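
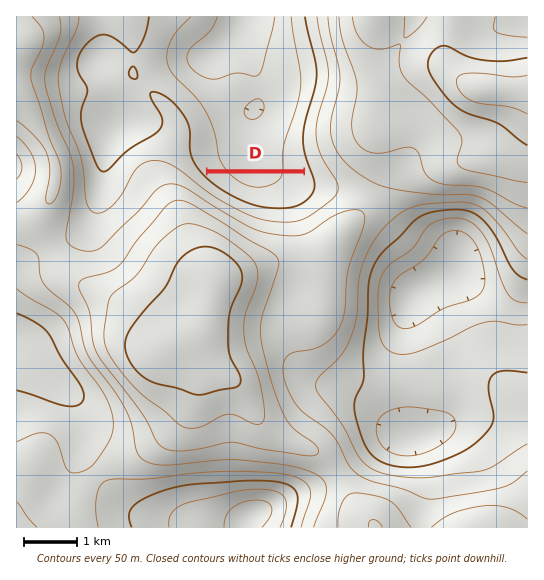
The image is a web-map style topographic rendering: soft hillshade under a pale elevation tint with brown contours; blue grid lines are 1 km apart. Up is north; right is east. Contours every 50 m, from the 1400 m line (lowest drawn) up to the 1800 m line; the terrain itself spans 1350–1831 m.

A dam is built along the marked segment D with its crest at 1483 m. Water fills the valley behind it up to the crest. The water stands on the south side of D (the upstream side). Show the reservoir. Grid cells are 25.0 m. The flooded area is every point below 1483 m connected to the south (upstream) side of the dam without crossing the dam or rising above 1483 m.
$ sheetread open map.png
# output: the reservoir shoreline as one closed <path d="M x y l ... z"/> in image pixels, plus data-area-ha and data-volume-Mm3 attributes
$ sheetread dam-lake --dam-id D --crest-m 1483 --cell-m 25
<path d="M305 173l-95 0-1 1 8 7 1 0 8 7 21 11 3 0 1 1 4 0 2 1 6 0 2 2 17 0 1-2 7 0 1-1 3 0 5-3 4-3 4-8 0-7-2-1 0-5z" data-area-ha="75" data-volume-Mm3="16.65"/>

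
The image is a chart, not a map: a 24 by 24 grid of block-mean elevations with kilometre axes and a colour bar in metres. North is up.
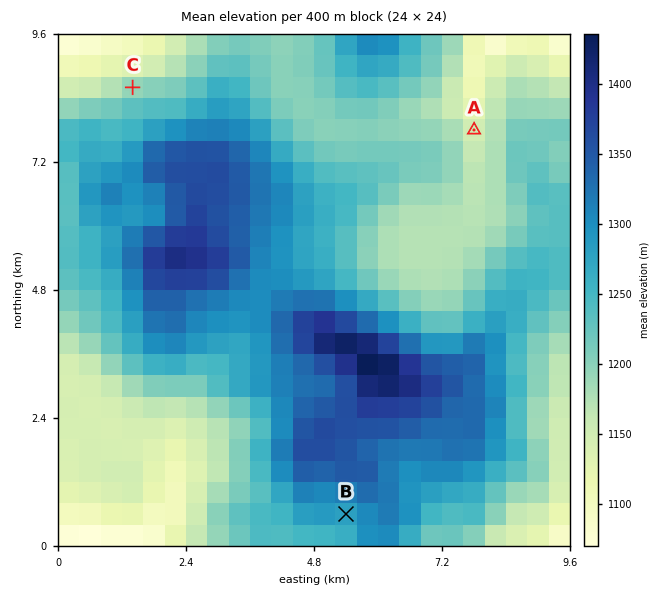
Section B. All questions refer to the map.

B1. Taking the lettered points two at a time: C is lower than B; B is higher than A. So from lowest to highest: A C B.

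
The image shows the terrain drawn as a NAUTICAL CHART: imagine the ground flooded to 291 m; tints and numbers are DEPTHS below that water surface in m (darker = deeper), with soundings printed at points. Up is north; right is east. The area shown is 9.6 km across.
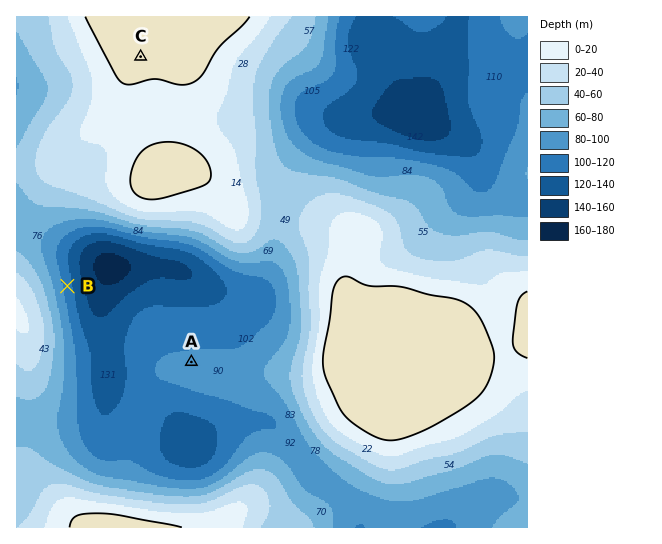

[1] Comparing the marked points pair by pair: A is above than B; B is below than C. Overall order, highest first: C A B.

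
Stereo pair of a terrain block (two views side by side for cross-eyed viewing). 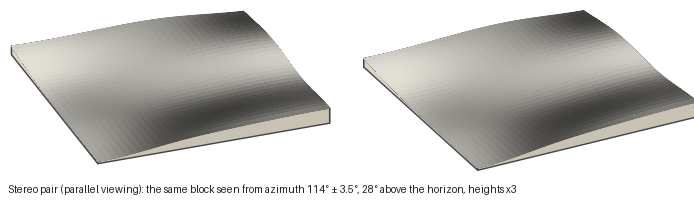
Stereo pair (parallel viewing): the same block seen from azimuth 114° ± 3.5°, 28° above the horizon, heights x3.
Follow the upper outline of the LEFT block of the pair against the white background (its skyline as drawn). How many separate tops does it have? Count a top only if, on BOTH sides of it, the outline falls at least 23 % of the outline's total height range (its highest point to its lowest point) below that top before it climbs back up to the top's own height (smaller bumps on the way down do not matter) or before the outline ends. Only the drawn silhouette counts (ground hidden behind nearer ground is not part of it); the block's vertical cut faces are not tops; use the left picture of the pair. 1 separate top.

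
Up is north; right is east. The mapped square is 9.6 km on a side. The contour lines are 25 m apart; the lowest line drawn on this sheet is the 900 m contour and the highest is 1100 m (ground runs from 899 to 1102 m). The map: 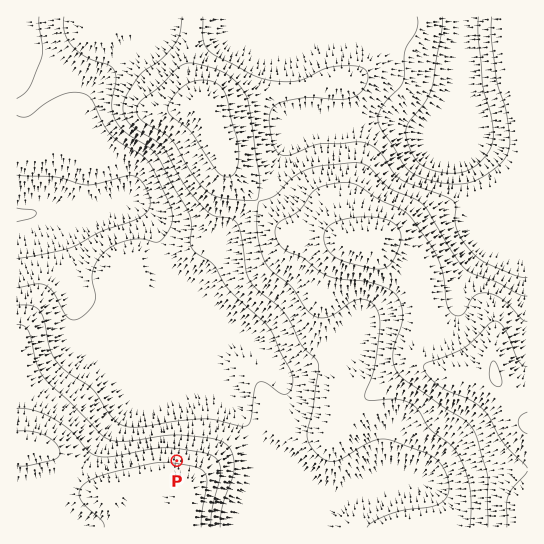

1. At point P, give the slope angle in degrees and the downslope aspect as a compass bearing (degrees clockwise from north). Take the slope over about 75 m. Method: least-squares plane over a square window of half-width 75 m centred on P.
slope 5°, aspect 9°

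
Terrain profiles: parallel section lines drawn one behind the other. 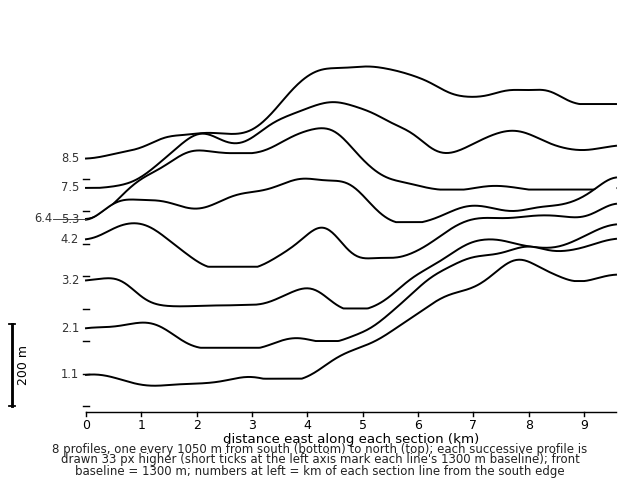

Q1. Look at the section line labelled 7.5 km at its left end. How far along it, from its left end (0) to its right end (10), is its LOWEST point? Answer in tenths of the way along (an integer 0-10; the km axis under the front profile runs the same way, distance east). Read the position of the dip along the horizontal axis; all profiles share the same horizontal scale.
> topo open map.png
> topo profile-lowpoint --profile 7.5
0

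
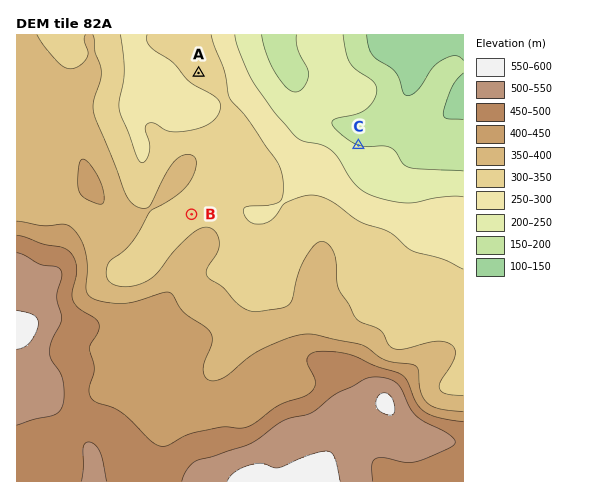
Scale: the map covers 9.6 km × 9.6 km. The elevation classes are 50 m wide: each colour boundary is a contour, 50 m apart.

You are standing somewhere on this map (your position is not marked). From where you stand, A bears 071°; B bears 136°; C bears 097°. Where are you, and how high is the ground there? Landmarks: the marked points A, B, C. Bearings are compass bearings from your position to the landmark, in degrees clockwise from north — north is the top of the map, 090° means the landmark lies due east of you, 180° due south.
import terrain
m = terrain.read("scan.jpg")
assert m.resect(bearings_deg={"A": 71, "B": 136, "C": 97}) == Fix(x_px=91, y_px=111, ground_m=350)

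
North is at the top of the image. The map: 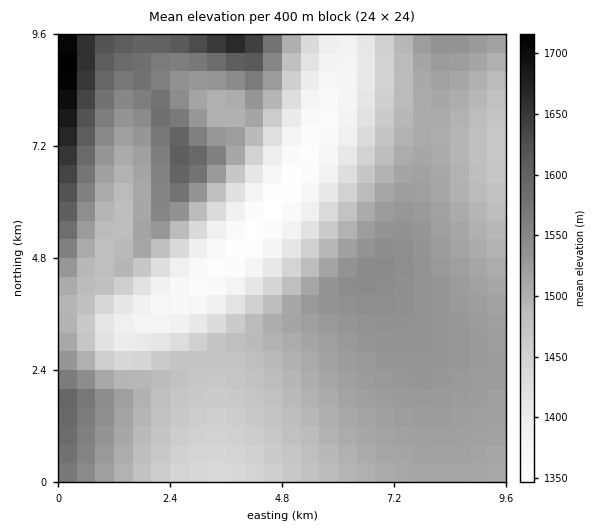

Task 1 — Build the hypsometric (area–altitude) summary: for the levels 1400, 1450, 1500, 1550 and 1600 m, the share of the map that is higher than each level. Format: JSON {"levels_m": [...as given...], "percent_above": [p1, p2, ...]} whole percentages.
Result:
{"levels_m": [1400, 1450, 1500, 1550, 1600], "percent_above": [89, 80, 54, 13, 5]}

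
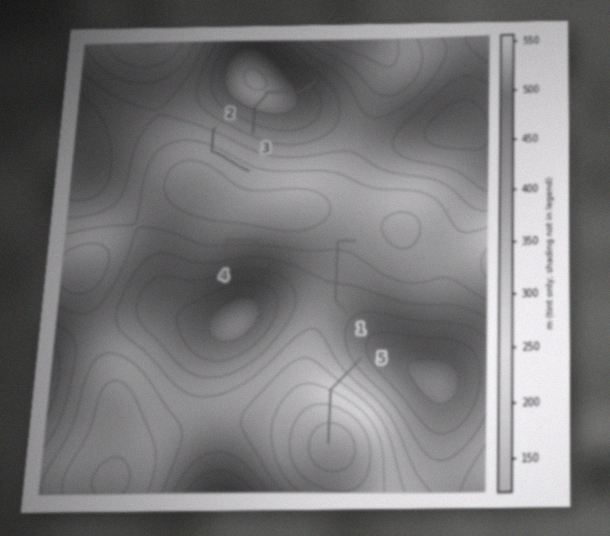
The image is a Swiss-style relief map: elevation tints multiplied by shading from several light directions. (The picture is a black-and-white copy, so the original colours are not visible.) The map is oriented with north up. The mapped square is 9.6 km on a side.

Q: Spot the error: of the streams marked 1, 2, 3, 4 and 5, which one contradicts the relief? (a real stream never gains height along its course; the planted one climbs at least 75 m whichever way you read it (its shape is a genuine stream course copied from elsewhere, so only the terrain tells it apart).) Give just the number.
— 3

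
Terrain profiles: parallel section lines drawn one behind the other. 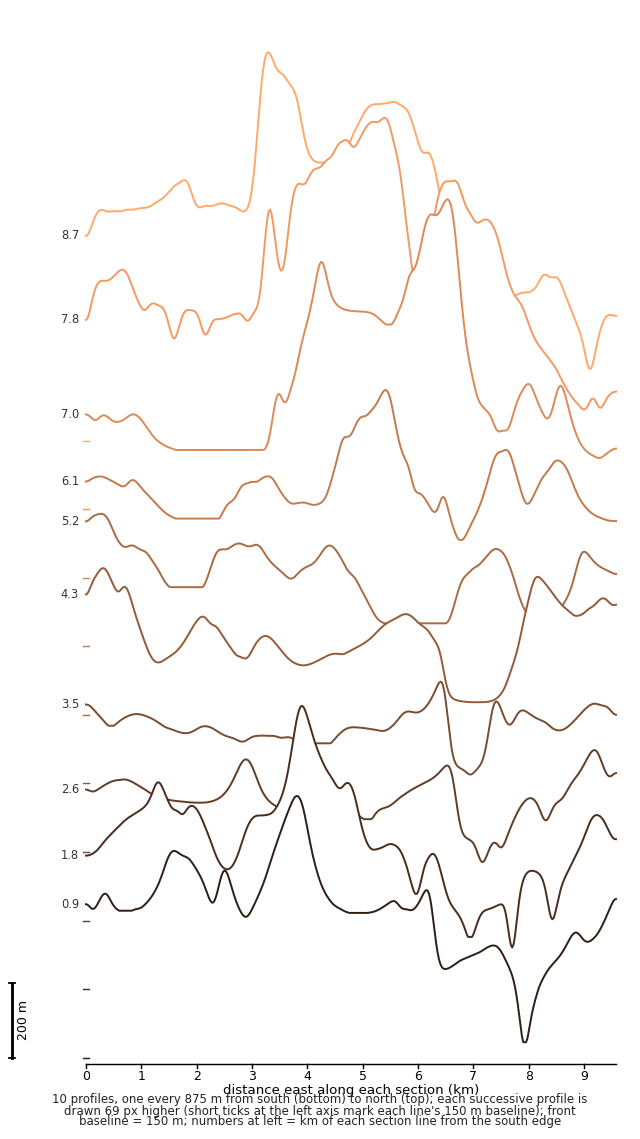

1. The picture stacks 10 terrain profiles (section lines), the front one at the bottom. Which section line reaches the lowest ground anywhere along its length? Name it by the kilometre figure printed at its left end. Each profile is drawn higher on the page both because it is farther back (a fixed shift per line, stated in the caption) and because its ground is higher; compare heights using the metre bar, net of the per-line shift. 0.9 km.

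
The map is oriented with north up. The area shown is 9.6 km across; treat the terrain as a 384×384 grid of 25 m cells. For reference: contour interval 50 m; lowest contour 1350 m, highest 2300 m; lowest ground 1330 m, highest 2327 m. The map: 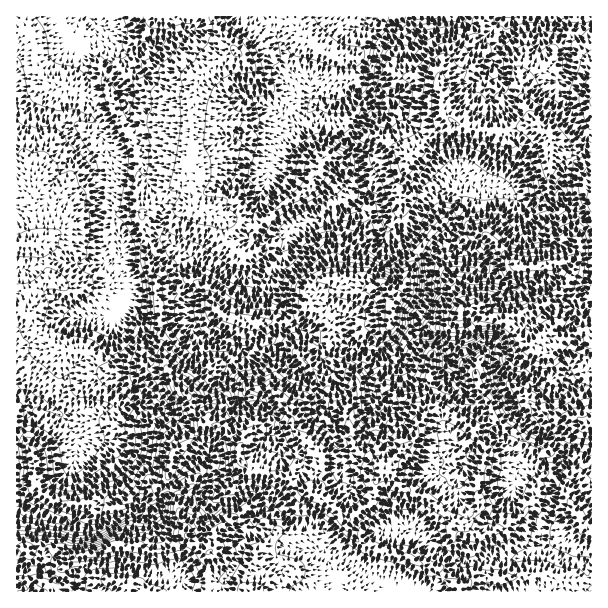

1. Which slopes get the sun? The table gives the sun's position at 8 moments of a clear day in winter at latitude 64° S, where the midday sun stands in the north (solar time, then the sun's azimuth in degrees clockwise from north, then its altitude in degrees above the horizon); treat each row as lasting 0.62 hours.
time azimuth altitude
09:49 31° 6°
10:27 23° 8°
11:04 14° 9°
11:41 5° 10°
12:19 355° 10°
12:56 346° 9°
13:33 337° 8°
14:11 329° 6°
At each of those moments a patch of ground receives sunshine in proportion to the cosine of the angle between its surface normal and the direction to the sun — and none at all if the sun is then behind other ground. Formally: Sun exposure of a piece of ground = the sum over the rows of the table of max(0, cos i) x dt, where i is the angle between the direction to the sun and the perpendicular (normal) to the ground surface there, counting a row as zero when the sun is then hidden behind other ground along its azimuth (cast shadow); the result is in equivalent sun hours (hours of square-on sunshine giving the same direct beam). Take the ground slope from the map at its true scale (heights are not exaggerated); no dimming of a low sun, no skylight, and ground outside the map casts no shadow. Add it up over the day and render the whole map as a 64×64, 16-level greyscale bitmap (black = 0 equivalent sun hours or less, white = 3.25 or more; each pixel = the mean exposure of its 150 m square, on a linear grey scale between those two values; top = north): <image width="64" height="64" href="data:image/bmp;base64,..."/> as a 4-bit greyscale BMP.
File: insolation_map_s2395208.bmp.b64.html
<image width="64" height="64" href="data:image/bmp;base64,Qk12CAAAAAAAAHYAAAAoAAAAQAAAAEAAAAABAAQAAAAAAAAIAAATCwAAEwsAABAAAAAAAAAAAAAAABEREQAiIiIAMzMzAERERABVVVUAZmZmAHd3dwCIiIgAmZmZAKqqqgC7u7sAzMzMAN3d3QDu7u4A////AEEBIjMiETNmQyJERFZkNCIjMzRDIiEAATUyIAEjNDIjNpgQESNGZDIRABEjZVVEMSMzMzIhAAAEmWQiMhEjREQgEjEAAAAAAAAAAAJUNFREMzIhAAAAASI0ZmiHd2ZmZQACVAAAAAAAAAAAATVEQ1VDIQAAAAFqhAAAEiNndTIREiIm7ZUAADQwADQiNWMkMyEQAAE1epUgAAAAARNBERC9u+///+zLrKUChlRHhjIiEAAAJERVMRERAAABIjMiEP///8q9///8ZVeGMhNmQjIQAAAAAAAAAiETIREiMzEB3tpRAABN7NvJmr60NFV2MQAAAAAAAAACMzNGUhE0MReWEAAAEQBXJHa8jNtyJTEAAAFlEAAAAAJmURaIMRMSaFAAASITMQAAFrmDR1YQABAABZlhAAAAJXYxNXdiJFWHIAOc3JZoYQAGlzQgAAAAAAJnZnQAABR2VVV2VXQjRXcyOc3dy7mHIgATEnYgAAAVd2dUMgAEd1RVV2Q0VlNXZUNGeImruqh3IAAANBAAAjZmZVMjECVEREVlMzNGMXZUQ0RFVniJmLdRAAASABNZdWQ1QkMzMhIzRnQiM0V0VTMjVEREVmZ5lmMAAAIUZndmVDQzVGYgEjMiVSM0VDMiADV2RERFZVZVZxAAAjRmZVREZURpeEESNFMFZEMQAQAAaqhUQ0RERDR7gQACdEdjISemNrialyIzIQBkECeTAACcuFVDMiIjNYmmAASXM1IlipVnm9vMYzMgARACpxARAIuGZTMzMzRXh0QiR5p0QyfMZ2iuychiIhFYMXxQAAEzR2ZUREREVXdkE8rKzLlXZneERoqrl4QhOLpWlhE0RHdVZBESIiIiERETv8rstxKGN1aWWKhViFatpCdBBHiru1EREhAAAAAAAAJf+mMQFt24jLVFMVztzcpSdxAjI1eJEBIiIRAAAAESjcv/c0aM3smqh1M7/9vMmEaTAiAAA0YhIiIzIiIQESjcp46O/e3NpId4h83btliFNkAAAAAQACIiIjQ0REITXP6mRM/dupMWdVypuYdmVURlEAAAAAASIiIiI0VVVZaczclkWZrdQFh43ZMzRFYxEmQAAAAAAAAzIjIiR3mZp6qoeIQQOtk3iIqVEAFDaHEAAgAAACIAACNERVZ4qquoqYZTEAADVZuWQhAAAANbgAAAAAAjNSABIjRomph4mYeIZSAAAAAGmGMhIQAAAVIAAAAAA4hTdRMiRneHdUVoZXZCAAABEQAhASQyIiERIkMAAAACJHQ3iBEjQzMzM0dUVTIgE1eIeEABRCMzNDIkQ0AAR3MQKKiaVDIhEiMzNDNDIzNZvMu3MhNBABIzIANpl1V//9YRNGlVVCAAEzMzQ0MSNqvMy6VVQxAAARMgEnuc7qju7sUSRUQxASIjMzMzRjA5u7qXeGQyMzIiJ6MzVq3//FNr7pZ1VUM0VUQzMjVFJJzJVVZomoMRJFm/xkRZru/nEAA4oyZERVZmZEMhJ4Scy3EAFWi83Lu7zf/MdUndt1IQAABFJBI0RDIzMzI2dVh0EAEBVpq7ze7//u+TPNpyE0Z4dlh1ARIhEjMiI2ZVQhABIyEVZ4maq83L3oAUQgADz//+y4YzMzMyIyIiVkIQERJGZjI2qqqZmHibsgAAAAXf/rZlVWVUMyMzIhEiIAABIzIAAAJ726mFZ4m4AEURWsyreHioVVREM0MiESIQAAEiIjEAABWaqYUxA4pwJ63bqaibu7lEREREMzIiIiEBEiM0dQAAASWIZDEAOLpY//yHibvLokNEREVURDRCIzM0RWZ5UAAAAAJEMgADjbmqy4VVR5pBMzREQzNERVUkRFVUNWioMAABETUSERE1MzIiIRAAMxM0RERFQ0RVZDIzNGiFRomWEAASEBIhAAAQAAAAAhABNEREVUVDRFVUQzMyIkZUV3dBABIhEgAAAAAAAAACIQJFRERGVFNERUNEMzMyIjNEREIQASIiEAAAAAAAAAEhA2ZFVUVmM0NEQzQzMzMiIzRVUwACIiIiAAAAAAAAASISZ1VVVGUjQyRDRDNEMyIjNGd2V6YiETQgAAAAAAACIhJoVmVGUiQyJDREM0RVQiM0WKrNxAACVUEAAAAAAAEiJFhmZlUyMyE0M0QzMzNFQzNGi8UDU0dmUwAAAAEQASNXdWZndSRTIVIjMzMzIhEjM0VXZBGZiHZTIAE0VlMiR3hRd2UyRTIUVERDMzNEQzMzI1VVYiqnZjMiRniHdlaJhzFRAAAAEiVERDMzM0RlQyIiR2Z4FnV0RDRmd3d2aKmEIRERERIiNVQzMzMzNDIQEjMhAAJSNkRENWZmZmV4iGMzIyIzNEJVMzREQzIhAAATMyERAAEQE0RFZnZmZWZlVFYzM0RFQ2UldUMzMhEAAUMzIzIhISEBNEVURmdVZURFZzNFVmVFc1YzNERCEAAUQjMiERJCIkVVVVMid0VUMkZWM0VWVFdUU1ZVZVMgAEUiIQAAAAF2d3dmVmRFRlVTNEUzNEREVkVFZ3ZVRDIUcyMQABJEMliId4dVd0Z3ZmVVVTMzQzNEQxABRlZlQ2lkQyIjVmZSKqh3mYdnZod2d2RlMzQzM0REQwACZlVHqFVCI0VmZmIGqHiaqnRliIh4ZHZERDNERDMyEAADRGqWRCI0RVREZ0FZm8zMpUZ5mYlneUREM0VDMyIRERESV1VUM0REREQzQhWsvNtlR5qqmIqa"/>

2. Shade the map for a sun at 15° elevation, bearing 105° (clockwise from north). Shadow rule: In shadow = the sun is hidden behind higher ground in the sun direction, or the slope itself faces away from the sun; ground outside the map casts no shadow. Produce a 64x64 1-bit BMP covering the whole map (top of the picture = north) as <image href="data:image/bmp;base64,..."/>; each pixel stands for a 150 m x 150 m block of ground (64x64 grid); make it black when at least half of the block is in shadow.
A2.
<image width="64" height="64" href="data:image/bmp;base64,Qk0+AgAAAAAAAD4AAAAoAAAAQAAAAEAAAAABAAEAAAAAAAACAAATCwAAEwsAAAIAAAAAAAAA////AAAAAAAAABiAAAAAAEYAGIAAAAAAGwAYgAAAAAAcADhAAAAAAB+AEEAAAAAAn+DAAAAAAAB//+wAGAMAAP//7gAwAQAA///OAHAAAAAB/8+IBAAAEIH/zAAGACAYx/x/AgMAAJjH/7+ABgAACMf/j4AEACAIx/+PggsAMASH/8+ACwAwAI//z4IbYAAAj//2hhtwABiP//iMG/AARA//+OxT+ACAAf/s/HHwAZwB/+b4efwzCAH/x/h5vGIAAP+H+Hk85oAA/4/4uX3mAAH/D/sB/eYAAP8B/gH99wAAfwA+AH3/AAB/Ag4AH14AAH8IAAGPICAAPxwAA9+AAAAfPAcD38OAAB84HwHP5+AAHzg/AA/38QAeIH+BJ5/4AB4gf8B3nhwAHgA/wPd+DAAeAA/A8/48AAwAB8D7+PwADAADwP3h+AAMAABwfvH4ABgAAAA++/0AGAAQAo9B/wAYABwCwADfABgAHgCAAe4AGAAPAgAB7gAIAAeCIAPmAAgAB4JgAcAACAAHgsAAwAAIAAfCAAAAAAAAAYYAAAAAAAAABwAAAAAgAAADQAACACAAAAHUAAIAQAAABb4ABgAAAAABngAGAAAAAAGOAgIAAAAAAY4CAAAAAAABjgYAAAAAAAHOBAQAAAAAANwEBAAAAAAAeAAAAAQAAAA4AAkADAAAABFgCA=="/>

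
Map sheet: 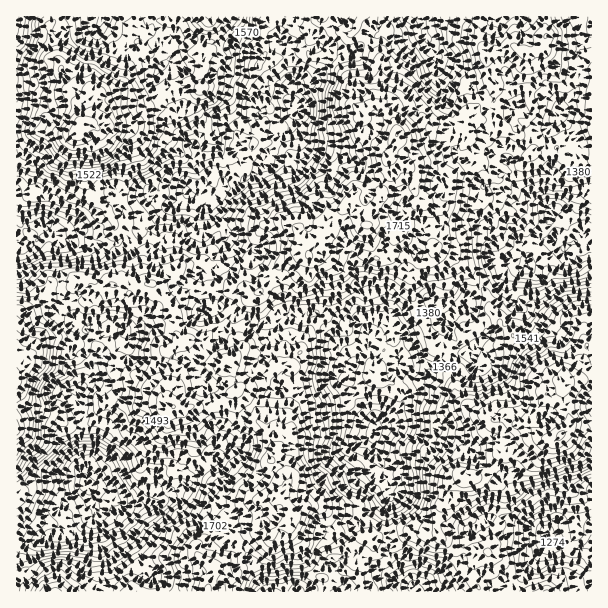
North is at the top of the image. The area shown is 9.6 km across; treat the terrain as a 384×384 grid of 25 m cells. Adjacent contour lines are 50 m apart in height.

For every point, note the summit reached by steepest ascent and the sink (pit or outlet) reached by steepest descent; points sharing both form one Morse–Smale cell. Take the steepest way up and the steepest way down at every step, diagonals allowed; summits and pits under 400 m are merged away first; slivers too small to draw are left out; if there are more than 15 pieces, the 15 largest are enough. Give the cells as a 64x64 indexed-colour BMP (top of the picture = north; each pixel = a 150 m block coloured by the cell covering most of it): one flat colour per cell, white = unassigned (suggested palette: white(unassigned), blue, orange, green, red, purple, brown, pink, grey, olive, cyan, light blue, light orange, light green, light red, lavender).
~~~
<image width="64" height="64" href="data:image/bmp;base64,Qk12CAAAAAAAAHYAAAAoAAAAQAAAAEAAAAABAAQAAAAAAAAIAAATCwAAEwsAABAAAAAAAAAA////ALR3HwAOf/8ALKAsACgn1gC9Z5QAS1aMAMJ34wB/f38AIr28AM++FwDox64AeLv/AIrfmACWmP8A1bDFAIiIiIiDMzMzMzMyIiIiIiIiIiIiIiIRERERERERERERiIiIiIMzMzMzMzMiIiIiIiIiIiIiIRERERERERERERGIiIiIgzMzMzMzMyMyIiIiIiIiIiIREREREREREREREYiIiIiDMzMzMzMzMzMyIiIiIiIiIhERERERERERERERiIiIiIMzMzMzMzMzMzMiIiIiIiIhERERERERERERERGIiIiIgzMzMzMzMzMzMyIiIiIiIiIREREREREREREAAJmZmYiDMzMzMzMzMzMzMiIiIiIiIhERERERERERERAAmZmZmIMzMzMzMzMzMzMzIiIiIiIhERERERERERERERGZmZmZkzMzMzMzMzMzMzMyIiIiIiEREREREREREREREZmZmZmTMzMzMzMzMzMzMyIiIiIiIRERERERERERERERmZmZmTMzMz/zMzMzMzMyIiIiIiIhERERERERERERERE5mZmZMzMzP/8zMzMzMzMiIiIiIiERERERERERERERETM5mZkzMzMz/zMzMzMzMyIiIiIiIRERERERERERERERMzMzMzMzMzP/MzMzMzMyIiIiIiIhEREREREREREREREzMzMzMzMzMzMzMzMzMzIiIiIiIhERERERERERERERETMzMzMzMzMzMzMzMzMzMiIiIiIiERERERERERERERERMzMzMzMzMzMzMzMzMzMyIiIiIiIREREREREREREREREzMzMzMzMzMzMzMzMzMzMiIiIiIhEREREREREREczBETMzMzMzMzMzMzMzMzMzMyIiIiIiEREREREREREczMzMMzMzMzMzMzMzMzMzMzMzIiIiIiKhERERERERERzMzMwzMzMzMzMzMzMzMzMzMzMiIiIiKqoREREREREREczMzDMzMzMzMzMzMzMzMzMzMyIiIiKqqqERERERERERHMzMMzMzMzMzMzMzMzMzMzMzMiIiKqqqoRERERERERERHMwzMzMzMzMzMzMzMzMzMzMiIiIqqqqhERERERERERERzDMzMzMzMzMzMzMzMzMzMzIiIiqqqhEREREREREREREcMzMzMzMzMzMzMzMzMzMyIiIiIqqqoRERERERERERERwzMzMzPjMzMzMzMzMzMiIiIiIiqqqhERERERERERERHDMzMzM+7jMzMzMzMzIiIiIiIiIqqqERERERERERERERMzMzM+7uMzMzREM0QiIiIiIiIiKqoREREREREREREREzMzMz4zMzMzNERERCIiIiIiIiIioRERERERERERERETMzMzMzMzMzM0REREQiIiIiIiIiIhERERERERERERERQzMzMzMzMzM0RERERCIiIiIiIiIiIhESIRERERERERFEQzMzMzMzMzREREREIiIiIiIiIiIiIiIiEREREREREUREMzMzMzMzRERERERCIiIiIiIiIiIiIiIhERERERERREREREREREREREREREQiIiIiIiIiIiIiIiIRERERERFEREREREREREREREREREIiIiIiIiInIiIiIiIREREREURERERERERERERERERERCIiIiIiIndyIiIiIiIgERERREREREREREREREREREREQiIiIiJ3d3ciIiIiERAAERFERERFVEREREREREREREREQiIiJ3d3dyIiIiIREQAREVVEVVVVVUREREREREREREREIiInd3d3IiIiIRERERERVVRVVVVVVURERERERERERERCIid3d3ciIiIRERERERFVVVVVVVVVREREREREREREREIid3d3dyIiIREREREREVVVVVVVVVVURERERERERERERCJ3d3d3IiIhEREREhERVVVVVVVVVVVVVERERERERERER3d3d3d3IiEREiIiERFVVVVVVVVVVVVVVVREREREREREd0d3d3ciIREiIiIREVVVVVVVVVVVVVVVVVRERERERERER3d3dyIiIiIiIhERVVVVVVVVVVVVVVVVVURERERERERHd3d3IiIiIiIiERFVVVVVVVVVVVVVVVVVVEREREREREdyIiIiIiIiIiIhEVVVVVVVVVVVVVVVVVVVRERERERETSIiIiIiIiIiIiERVVVVVVVVVVVVVVVVVVVURERERETdIiIiIiIiIiIiIhFVVVVVVVVVVVVVVVVVVVRERERETd3dIiIiIiIiIiIiEWZmZmVVVVVVVVVVVVVVVURERETd3UTd3d0iIiIiIiERZmZmZmZmZlVVVVVVVVVVVERERN3dRERERCIiIiIiIRFmZmZmZmZmZWZlVVVVVVVURERETdREREREQiIiIiIREWZmZmZmZmZmZmVVVVVVVVREREREREREREREQiIiIiERZmZmZmZmZmZmZlVVVVVVRERERERERERERERCIiIiIhFmZmZmZmZmZmZmZVVVVVVEREREREREREREREIiIiIiIWZmZmZmZmZmZmZVVVVVVVREREREREREREREAiIiIiIhZmZmZmZmZmZmZmVVVVVVVEREREREREREREQiIiIiIhFmZmZmZmZmZmZmZVVVVVVERERERERERERERCIiIiIiEWZmZmZmZmZmZmZmVVVVVURUu7tEREREREREREJEIiIhZmZmZmZmZmZmZmZVVVVbtVu7u7RERERERERERERCIiJmZmZmZmZmZmZmZlVVVVW7u7u7u7u0REREREREREIiImZmZmZmZmZmZmZmVVVVVVu7u7u7u7tEREREREREQiIg"/>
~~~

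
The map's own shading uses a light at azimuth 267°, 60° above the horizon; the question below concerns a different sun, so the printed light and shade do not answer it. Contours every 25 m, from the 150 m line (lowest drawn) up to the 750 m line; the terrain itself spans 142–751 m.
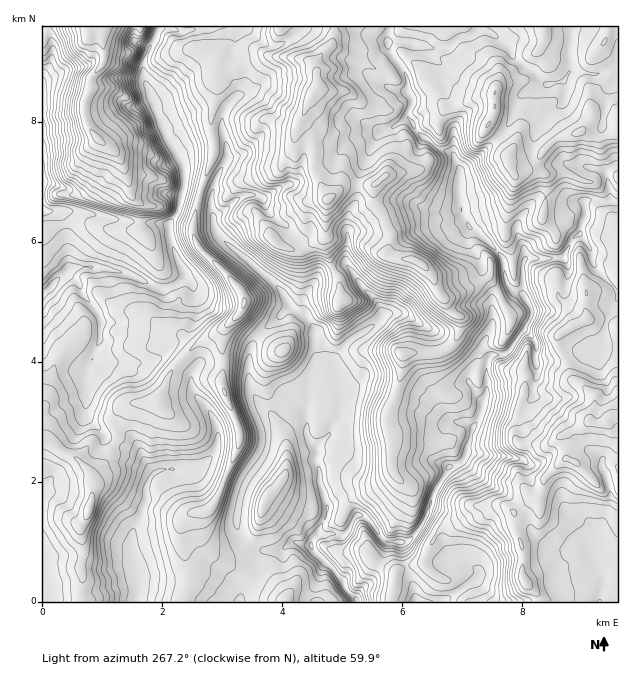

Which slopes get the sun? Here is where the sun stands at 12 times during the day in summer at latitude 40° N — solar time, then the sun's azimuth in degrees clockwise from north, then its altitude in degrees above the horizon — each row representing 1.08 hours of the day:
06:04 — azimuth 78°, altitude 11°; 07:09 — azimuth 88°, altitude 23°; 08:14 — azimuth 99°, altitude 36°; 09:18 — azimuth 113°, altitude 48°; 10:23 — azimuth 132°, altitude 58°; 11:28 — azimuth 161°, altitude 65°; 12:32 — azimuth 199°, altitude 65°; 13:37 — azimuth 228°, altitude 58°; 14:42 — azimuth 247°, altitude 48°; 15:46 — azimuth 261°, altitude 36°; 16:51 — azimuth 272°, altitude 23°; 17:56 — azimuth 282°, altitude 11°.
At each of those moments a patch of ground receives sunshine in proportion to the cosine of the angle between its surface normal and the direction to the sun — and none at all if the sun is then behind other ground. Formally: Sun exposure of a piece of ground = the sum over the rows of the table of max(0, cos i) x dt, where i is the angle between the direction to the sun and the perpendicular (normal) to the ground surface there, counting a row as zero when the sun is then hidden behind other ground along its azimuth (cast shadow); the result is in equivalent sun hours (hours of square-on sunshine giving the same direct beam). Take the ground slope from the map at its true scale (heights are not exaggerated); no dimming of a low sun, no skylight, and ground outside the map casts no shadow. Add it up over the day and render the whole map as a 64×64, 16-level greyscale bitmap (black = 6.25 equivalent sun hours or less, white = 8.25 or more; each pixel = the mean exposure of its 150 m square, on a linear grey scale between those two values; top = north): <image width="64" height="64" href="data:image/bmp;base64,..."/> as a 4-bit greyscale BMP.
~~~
<image width="64" height="64" href="data:image/bmp;base64,Qk12CAAAAAAAAHYAAAAoAAAAQAAAAEAAAAABAAQAAAAAAAAIAAATCwAAEwsAABAAAAAAAAAAAAAAABEREQAiIiIAMzMzAERERABVVVUAZmZmAHd3dwCIiIgAmZmZAKqqqgC7u7sAzMzMAN3d3QDu7u4A////ANzMy7u8zLrM3d3d3Lu8zN2gSJnMze3bmZis3ey8zd3dzMzcuavMu7zd3d3cuqrMukC8h7zN3uy5maq92rzM3d3NzNuau8y7zN3d3d3LqbuHCZ3arM7e3Lu5iKubzMzM3dzMyqqrzczd3M3dzMupmXB9zO2r3dy7qrqXi6vMzMzd3LvMqrvNzM3d3dzMzLuTGc3N23RqzMu7zLmLvMzMzdzd3dubu7zM3d3czMzMuWOcy7y3IAS93Mzdu7y8zMzN3d3d6pvLq8zd3dy7zd7bq4ZSWYAjQG3d3e3bu73d3M3d3d3avMyqzN3u3KvO7t7tupk4Fcy0Cd7u7dzL3t3d3d3N3Nu83ai8ze7suazu3d3a3WErzucDvd7u3N3e3d3d3cu5vLzd2bu83uypit3d3dmtl8ze6iBq3d3c3d3Mzd3dupqbvN3JmpmZvKh3zd3NuazN3d7tQIvN3cu93czu7u7Lupq93duqh2VrqYWd3cyZ3N3d3u1wN2M1Vr3cze7u3dzLu93dy6uoh2iqlVvdu3rMzM3e7aUDECFqzLzd3u2r3MzMvMzMrLuqhrqnR8yrmsy5rN26q0AlR4mprN7d25vd3du7u83MzLumqrpliouau6iK3KmpdDWYV5dWzu7JzO7tury8ze7u3LiMu6V4ipy7qpnMu6mslmQxBsuc3LzM7smru8zO7u7tyXyruHmrq7u6mc3c3c2ZqqvN3tu7ze3cl5y73d7u7u65i7qqiavLu7uqzcvNy5iqm8zL3d3e7rqqd6zd7u7u7ambl5qavMu7uqvcy8zKl4h4qpiM3u7uu6qYzd7u7u3LiqtFmqrNy7upm9y7zMl4h1WaqXis7u3Lu7qs3u7u26l8uhabq8zLu6h6zLvN3cyGVauph6u7vcuruovd7u26p7zGOKu7zcy7qFfMzd3u23d2rLqIZ4qau8vLmKu7vLub3MNpvLvd3Lu5VJ3M3e3ZmYaMu7uZvKq7u8yWZ2ebzL3clYnMzN3cu7qGjM3d3LnJqqu83e24mbu7zLl2dnvMzMuWqs7e3cu7zId83d7dy7mqq5iry3Z6vMzMzLvKd83bqqmqzt7cq7zNupzd7u7cqau8iKmXiqms3dzMzMy2jd3MuZnO7dyqrN3Lve7u7d24QWt6m7vMyqvd3c3e7ux53t3KuazdvMu83Lu8zd3u3ct0CGjdzMzMq83du8zM3cmd7dvLmaqrzO2pZEV4h53cyskhF83d3c2qvNzNzMzMzIfO7N2GeIqs3bhhAFVFitzajHBZve7d3aqry7q8zMzLhUjczcdGebvdu5UhAXzM7cyLtTRozu3cmqu5vd3cypd3MCy7ynVIuqyrulNazM3LvJzJM1eKy8qaq6jMzMuodlZnVsu7l6m6zbmburu73GWLrJJ5u6u7u4mqfNu6qYeamoequZp6u7mspUvMu7zczd24M6vNu8zct4mbuqqWSHeaqayBJZvcl5ogrMzMzaib3cWKu8y7zMzbiLqalmndyaq5pwAYzezJqSnN3N3dqqq9pqmszJqprd3JdneL3uyZvKqAAIzd7MuijM3d3euau7yHqJmqeZjM3d7d3u7t2WnKpwAZzM3dzJe7zN3tpDRprGe5UgBqmszd7u7u7u3HW6pgA6y7zd3NqZvMyoQAFXi3XNvNu4mKzN3e7u7u7rZqmQBqu73cze7aiqm5QAJpmoK+293dhY3d3e7e7u7dpYmmN7y7zKvdzbmIq7p0eKu5bM3N3dzHrM3N3d3My7qGl6hqzcupnN3NvLzNyqu7u7rczbze3NybzHm7uqvMzKmBeXmt24bN3d7dzd3KmrzMrNzN3L3MzJrMu8zLqYiZmVBKm5WrSrzd3t283amavMqszM3tq7y7y5nLqqvN3dpjQSua6SBZzczN3dvcqs3cyazLze7bzMzLu3eL3u7dzLuVGpi9zNx2erqs3e3d7d2om8zM3ezd7t3dibze7u283YMIqb3d3MuquqvKre7e7aiau83t7e7e3b2qve7t7buDMzW5eKzN7dzLuqhXu93cmZm7zdzdvMqZu5ec7u7suXcnZbqJmZve7My7qpZ5qsyXqqvdzMyrzN7tp2ru7turs0mIqpuYmr3dzMu8uYq5lTi7uLzLzd3u7u6phq3tqbsyapq5rOyrrd3My7y6qrgxqqrMmbu63u7u7rqZrLmbkxWau8m83bus3c3My7mJpWy3mc3Jm8qt7u3eqZq7eZh2R6rLycvN3Lrd3bzMzbhX3bmpndqrzLmazMy7ubqpdCBpq8vLu7rLmc3cu83u7Zy83Ml6zKvMu6q9zJh4y6lRIoqq2824ZUaond3d3t3cutzd3JrLq8zKqsy7qXasyp12mpvd3dqHaGeM3d3tzMqZvMzN27q6vMy6qrqoZI3d1Siaqs3e7bqomYrd3bm7mpzdzMq7y8u6q7u7u6lke6dVebu7zN3e3cu5iLl2aszerNzMu6mazdzMu7rMy4Ma26mpvLzc3d7d3bu7y7us3dmsy7u6mJq6vu3Kq7vdyoXMuIa7ze3MzN3e3cu5mc3cqdzMzLupmJzt3d3u7bvLzcu8hUrO7dzMzMu6mJu83MuMyqvMzMuYre7czM7tmqre26ZIFJzMzMzLh0NEaty8yqqJvLu7uprKvd3cvN2rqc7cqapjVGibu6m965l2q8zM3e7u7sqqvcvN3MzKzMurzdzLyZV7qaqru6vd3Lq6zd3M7d3d7c3d3c3MzMy8"/>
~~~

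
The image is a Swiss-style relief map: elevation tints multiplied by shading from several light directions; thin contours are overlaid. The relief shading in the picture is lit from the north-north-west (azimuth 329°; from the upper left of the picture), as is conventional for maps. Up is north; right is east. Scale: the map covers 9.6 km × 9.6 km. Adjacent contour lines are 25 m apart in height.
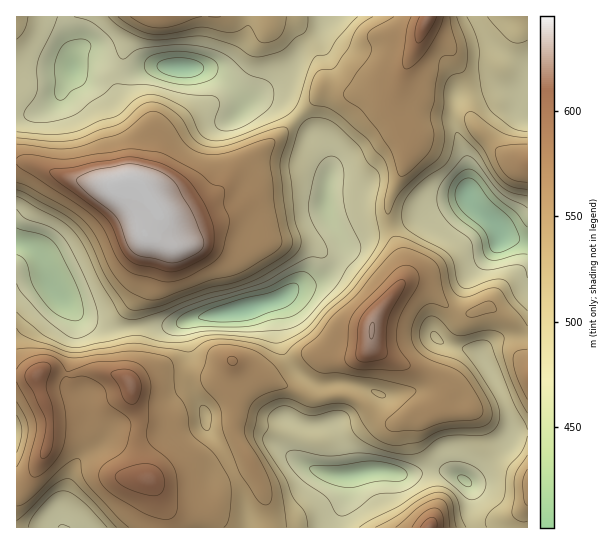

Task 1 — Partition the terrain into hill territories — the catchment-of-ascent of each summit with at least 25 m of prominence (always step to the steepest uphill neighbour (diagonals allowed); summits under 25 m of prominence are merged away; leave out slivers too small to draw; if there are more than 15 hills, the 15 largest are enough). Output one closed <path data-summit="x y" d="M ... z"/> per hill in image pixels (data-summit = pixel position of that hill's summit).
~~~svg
<path data-summit="129 183" d="M89 53l-7 0-7 6-4 16-6 7-6 16-9 9-12 6-22 1 0 128 14 3 10 9 11 32 30 31 26 11 67-3 24-8 29-4 47-12 23-14 25-7 10-9 12-20 0-9-17-33 2-50-2-8-14-14-5-11-22-22-11-5-12-2-12 4-6 6-6-13-13-14-20-11-55-2-14 5-14 0z"/><path data-summit="371 330" d="M469 197l-39 18-20 5-15 7-29 5-12 7-11 1 1 11-8 15-9 10-10 7-20 4-24 15 4 12 4 33 12 22 12 10 14 7 6 31 3 5 5 3 4 8 6 13 2 21 4 8 21-4 16 0 15 4 44-4 24 10 42-42 1-12-8-29-23-41 0-4 5-6 12-8 25-4 5-4 0-89-25-6-7-11-25-22z"/><path data-summit="427 18" d="M474 16l-147 0-7 18-20 17-9 19-10 10-16 9-12 10 13-2 13 3 7 4 22 22 5 11 14 14 2 8-2 50 5 13 11 18 7 0 16-8 29-5 15-7 20-5 38-18 0-32-16-44 4-26 7-3 37-6-9-8-4-8 2-12 8-9-9-10z"/><path data-summit="233 361" d="M273 301l-46 12-29 4-11 5-2 12 6 23 0 28 14 28 2 14 20 30 13 29 8 31 0 10 86 1 13-31 1-22-29-3-14-7-8-6-2-5 4-30 7 3 12 0 11-2 0-2-5-10-5-27-14-7-12-10-12-22-4-33z"/><path data-summit="149 478" d="M206 423l-48 9-36-5-8 1-16 19-12 6-10 10-5 11-4 20-7 16 1 17 186 1 1-11-8-31-13-29-18-24z"/><path data-summit="37 374" d="M22 243l-6 0 0 284 45 1-1-18 7-16 4-20 5-11 10-10 12-6 3-6-10-24-3-22-15-4-6-10 9-58-1-9-24-28-11-32-10-9z"/><path data-summit="165 17" d="M326 16l-260 0-1 6 7 20 1 25 2-8 4-4 10-2 34 19 14 0 14-5 55 2 20 11 13 14 6 13 20-18 16-9 10-10 9-19 20-17z"/><path data-summit="130 383" d="M74 311l2 12-9 58 6 10 15 4 3 22 9 20 1 7 13-16 8-1 36 5 40-7 7-3 0-9-13-24-3-11 2-21-6-23 1-13-23 6-56 1-22-8z"/><path data-summit="527 161" d="M499 87l-10 0-31 6-2 2-4 26 16 44 0 32 3 5 25 23 7 11 24 5 1-140-6-6z"/><path data-summit="429 527" d="M445 471l-16 0-16 4-43-4-21 4-2 22-12 30 138 1-2-10 0-31-10-10z"/><path data-summit="17 17" d="M65 16l-49 1 1 96 14 2 19-8 9-9 6-16 8-12-1-28z"/><path data-summit="527 485" d="M527 433l-14 2-5 8-41 39 5 12-1 24 3 10 54-1z"/><path data-summit="527 375" d="M527 332l-4 3-25 4-12 8-5 6 0 4 23 41 7 21 2 16 15-2z"/>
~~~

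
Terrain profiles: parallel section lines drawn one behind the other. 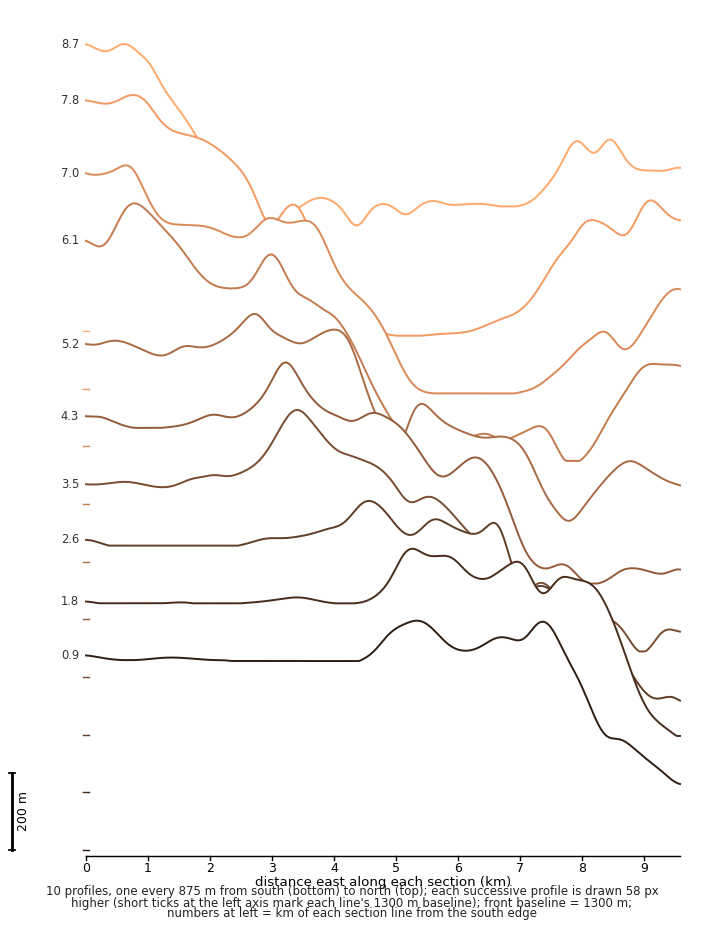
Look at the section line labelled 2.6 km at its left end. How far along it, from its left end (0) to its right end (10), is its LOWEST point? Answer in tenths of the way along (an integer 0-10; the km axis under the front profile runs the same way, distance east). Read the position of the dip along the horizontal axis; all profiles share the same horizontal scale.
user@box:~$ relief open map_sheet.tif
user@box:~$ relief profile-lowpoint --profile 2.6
10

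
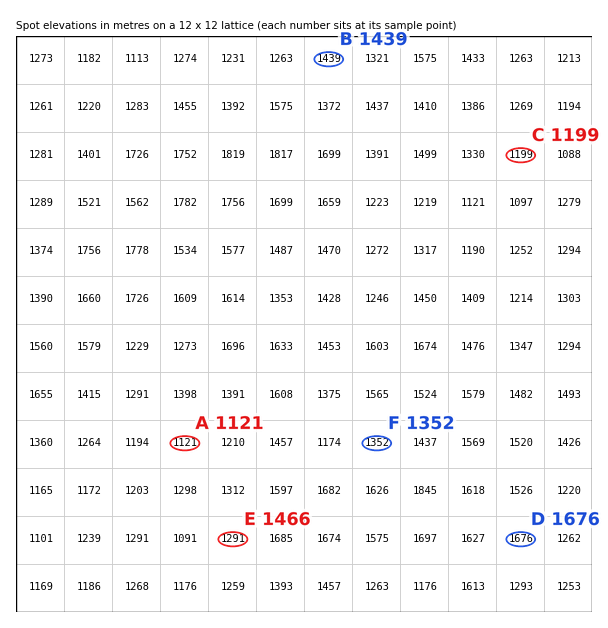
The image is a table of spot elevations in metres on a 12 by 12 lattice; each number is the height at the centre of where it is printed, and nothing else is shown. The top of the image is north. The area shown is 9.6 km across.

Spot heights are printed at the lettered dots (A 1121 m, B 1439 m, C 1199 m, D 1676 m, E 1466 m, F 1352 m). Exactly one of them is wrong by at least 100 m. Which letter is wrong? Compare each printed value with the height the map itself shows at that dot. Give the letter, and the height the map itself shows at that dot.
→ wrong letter E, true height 1291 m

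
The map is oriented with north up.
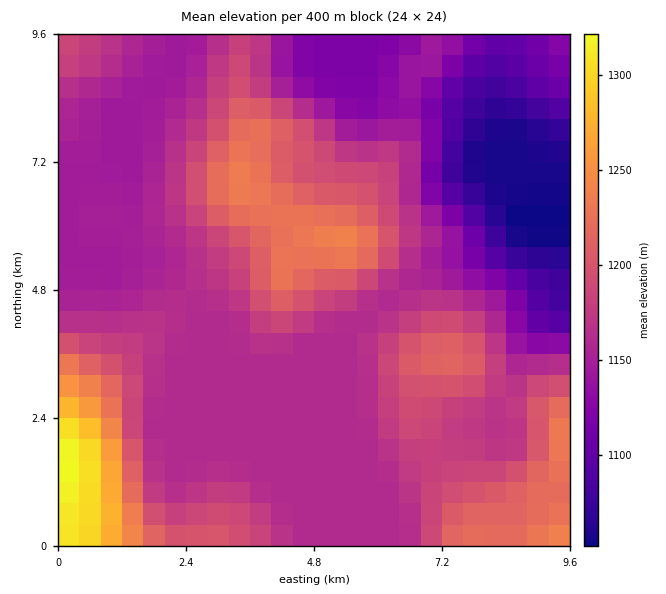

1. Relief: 1050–1320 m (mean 1170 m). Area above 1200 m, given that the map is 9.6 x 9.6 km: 18.2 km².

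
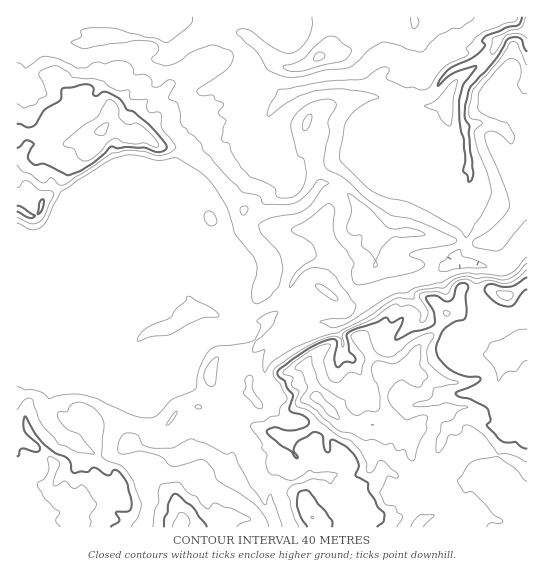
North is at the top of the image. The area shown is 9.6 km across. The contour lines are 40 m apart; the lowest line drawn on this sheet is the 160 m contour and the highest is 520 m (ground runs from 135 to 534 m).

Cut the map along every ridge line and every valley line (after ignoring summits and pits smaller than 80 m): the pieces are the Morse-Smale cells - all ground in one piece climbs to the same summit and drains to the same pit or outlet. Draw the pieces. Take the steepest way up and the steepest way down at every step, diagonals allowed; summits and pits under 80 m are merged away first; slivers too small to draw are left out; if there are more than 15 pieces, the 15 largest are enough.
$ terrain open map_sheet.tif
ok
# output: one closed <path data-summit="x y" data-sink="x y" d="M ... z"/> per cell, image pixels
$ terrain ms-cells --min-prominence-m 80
<path data-summit="102 130" data-sink="526 30" d="M69 16l-53 1 0 317 23 1 5 6 4 14 11 12 7 2 17 2 35 13 12 0 24-16 20 3 14-12 5-12 9-8 8-3 25-1 11-22 31-10 8-8 7-13 10-13 29-12 10 9 6 17 8 9 12 3 6 0 17-8 37-8 28-18 10-19 2-7 0-8-4-10 5-7 0-7-5-8 0-5 8-13-2-7-15 7-33 6-23-8-23-3-12-14 0-11 10-12 18-4 5-4 7-32-25-10-53 0-31 7-9 4-7 7-4 0-8-7-14-5-5-34-33-32-29 16-10 10-8 1-12-12-34-4-26 1-21-8-5-6z"/><path data-summit="317 397" data-sink="526 30" d="M527 31l-21 2-9 8-2 8-5 4-39 18-20 22-6 3-20-1-9 32-5 4-18 4-10 12 1 14 11 11 23 3 23 8 33-6 15-7 2 7-8 13 0 5 5 8 0 7-5 7 4 10 0 8-2 7-10 19-28 18-37 8-17 8-18-3-8-9-6-17-10-9-9 6-16 4-9 7-16 26-19 9-16 4-11 22-25 1-8 3-9 8-5 12-9 9-5 3-20-3-7 3-10 8-2 3 2 7 0 14-8 26 1 14 15 6 22 4 10 4 24-8 18 10 9 10 3 9 41 39 3 11 253-1z"/><path data-summit="77 527" data-sink="526 30" d="M51 357l-35 4 0 166 125 1 8-22 0-8-5-12-3-17-4-7-2-12-6-7 0-14 8-26 0-14-2-7-17 2-35-13-17-2-7-2z"/><path data-summit="319 57" data-sink="526 30" d="M527 16l-309 0-5 9 34 32 5 34 14 5 8 7 4 0 7-7 9-4 31-7 53 0 24 10 27 0 22-24 39-18 5-4 2-8 9-8 21-2z"/><path data-summit="179 527" data-sink="526 30" d="M131 443l-2 0 6 7 2 12 4 7 3 17 5 12 0 8-7 22 133-1-3-10-41-39-3-9-9-10-18-10-24 8-10-4-22-4z"/><path data-summit="317 397" data-sink="526 30" d="M217 16l-147 0-1 7 5 6 21 8 26-1 34 4 12 12 6 0 12-11 25-13 5-5z"/><path data-summit="317 397" data-sink="526 30" d="M130 273l-38 18 10 10 16 8 18-14 0-14z"/><path data-summit="317 397" data-sink="526 30" d="M35 333l-19 2 1 25 20 0 12-3-6-19z"/>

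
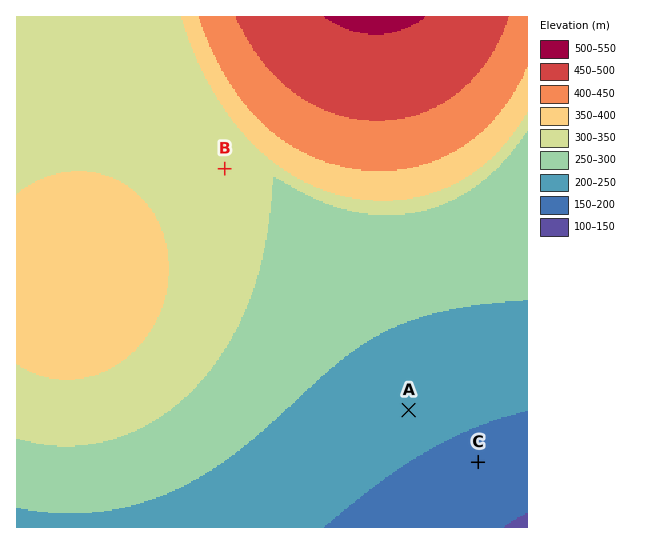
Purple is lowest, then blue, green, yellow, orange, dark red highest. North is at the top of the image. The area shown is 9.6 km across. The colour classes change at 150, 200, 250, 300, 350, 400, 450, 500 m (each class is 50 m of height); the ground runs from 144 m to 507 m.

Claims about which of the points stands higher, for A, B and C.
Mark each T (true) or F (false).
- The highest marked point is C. F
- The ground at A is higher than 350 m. F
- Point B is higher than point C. T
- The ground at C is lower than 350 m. T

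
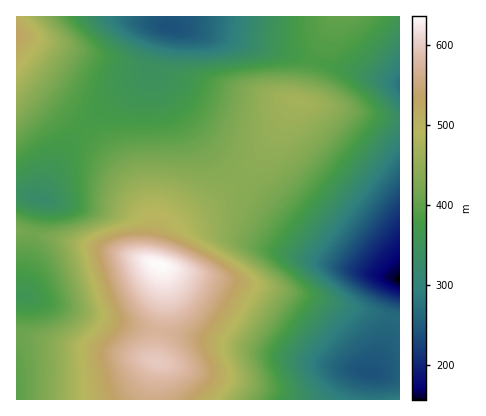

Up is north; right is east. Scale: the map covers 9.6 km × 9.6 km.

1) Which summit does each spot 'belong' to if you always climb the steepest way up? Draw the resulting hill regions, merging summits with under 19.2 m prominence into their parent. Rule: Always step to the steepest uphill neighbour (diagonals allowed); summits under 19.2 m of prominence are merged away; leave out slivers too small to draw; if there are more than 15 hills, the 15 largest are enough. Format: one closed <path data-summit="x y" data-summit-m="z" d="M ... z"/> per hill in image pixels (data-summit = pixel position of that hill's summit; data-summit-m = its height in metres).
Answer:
<path data-summit="158 264" data-summit-m="636" d="M168 27l-4 1-3 4-11 38-52 42-22 22-20 28-15 36-3 1-22-5 0 100 116 32 76 13 96 22 66 11 3 2-1 26 28 0 0-120-44-10-14-6-70-55-47-45-41-48-26-40-1-10z"/><path data-summit="298 100" data-summit-m="470" d="M172 28l-4 0-4 8-7 30 1 10 26 40 41 48 47 45 70 55 14 6 44 9 0-195-166-44z"/><path data-summit="156 362" data-summit-m="598" d="M22 295l-6 1 0 104 356 0 1-26-3-2-66-11-96-22-76-13z"/><path data-summit="16 34" data-summit-m="533" d="M172 16l-156 0 0 178 22 5 3-1 15-36 20-28 22-22 52-42 11-38 3-4 7 0z"/><path data-summit="344 16" data-summit-m="403" d="M400 16l-228 0-1 12 63 12 166 43z"/>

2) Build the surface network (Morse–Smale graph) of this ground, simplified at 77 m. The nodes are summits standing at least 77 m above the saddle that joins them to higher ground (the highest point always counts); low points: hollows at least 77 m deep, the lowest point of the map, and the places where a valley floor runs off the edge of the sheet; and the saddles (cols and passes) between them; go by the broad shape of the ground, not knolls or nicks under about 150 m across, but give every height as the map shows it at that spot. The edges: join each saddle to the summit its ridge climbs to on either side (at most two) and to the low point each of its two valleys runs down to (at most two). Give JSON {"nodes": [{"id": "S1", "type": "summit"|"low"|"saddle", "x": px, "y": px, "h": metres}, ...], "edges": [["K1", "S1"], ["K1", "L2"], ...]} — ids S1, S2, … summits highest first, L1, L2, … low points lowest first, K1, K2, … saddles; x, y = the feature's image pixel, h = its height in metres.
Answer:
{"nodes": [
{"id": "S1", "type": "summit", "x": 158, "y": 264, "h": 636},
{"id": "S2", "type": "summit", "x": 16, "y": 34, "h": 533},
{"id": "L1", "type": "low", "x": 400, "y": 280, "h": 156},
{"id": "L2", "type": "low", "x": 170, "y": 28, "h": 240},
{"id": "K1", "type": "saddle", "x": 32, "y": 234, "h": 415},
{"id": "K2", "type": "saddle", "x": 316, "y": 62, "h": 381},
{"id": "K3", "type": "saddle", "x": 82, "y": 128, "h": 379}],
"edges": [["K1", "S1"], ["K1", "L1"], ["K1", "L2"], ["K2", "S1"], ["K2", "L1"], ["K2", "L2"], ["K3", "S1"], ["K3", "S2"], ["K3", "L2"]]}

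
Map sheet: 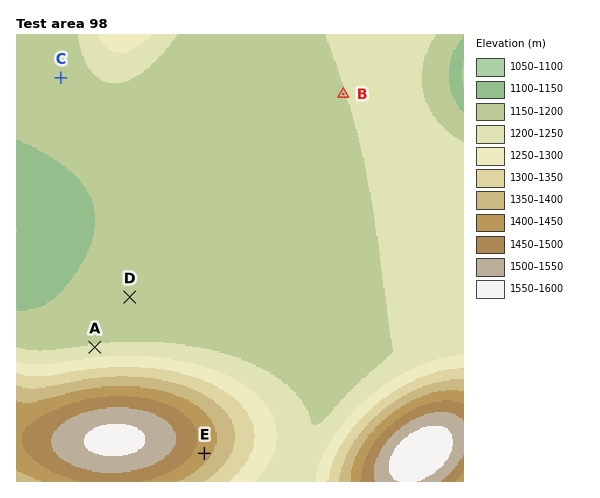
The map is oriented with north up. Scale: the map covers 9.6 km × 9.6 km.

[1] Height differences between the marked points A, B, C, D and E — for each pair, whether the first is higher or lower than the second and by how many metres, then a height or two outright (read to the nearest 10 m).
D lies lower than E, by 250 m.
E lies higher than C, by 250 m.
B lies lower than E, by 220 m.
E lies higher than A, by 210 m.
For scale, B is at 1200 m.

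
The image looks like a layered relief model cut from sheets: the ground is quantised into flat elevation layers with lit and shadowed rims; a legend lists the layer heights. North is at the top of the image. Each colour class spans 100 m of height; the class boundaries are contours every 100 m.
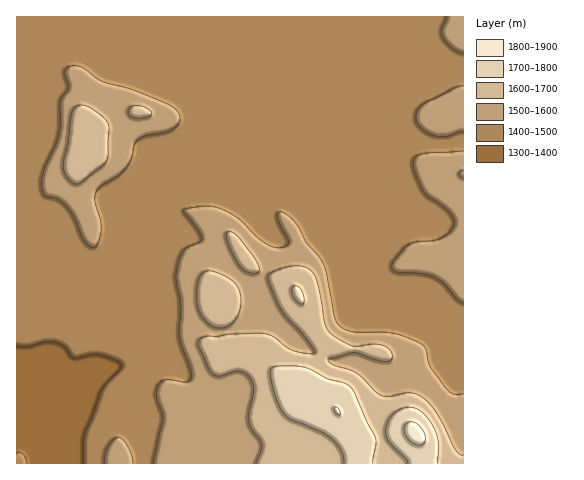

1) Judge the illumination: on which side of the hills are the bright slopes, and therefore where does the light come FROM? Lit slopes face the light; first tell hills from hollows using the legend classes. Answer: NE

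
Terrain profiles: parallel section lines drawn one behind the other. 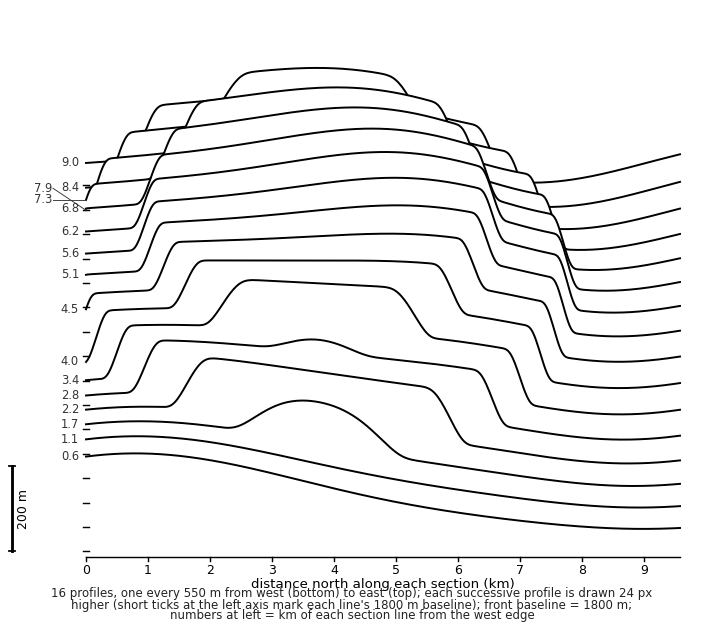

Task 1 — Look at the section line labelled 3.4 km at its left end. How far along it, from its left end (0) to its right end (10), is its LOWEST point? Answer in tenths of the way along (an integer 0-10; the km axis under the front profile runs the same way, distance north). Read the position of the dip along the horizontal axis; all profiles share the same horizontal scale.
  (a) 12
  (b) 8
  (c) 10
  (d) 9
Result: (d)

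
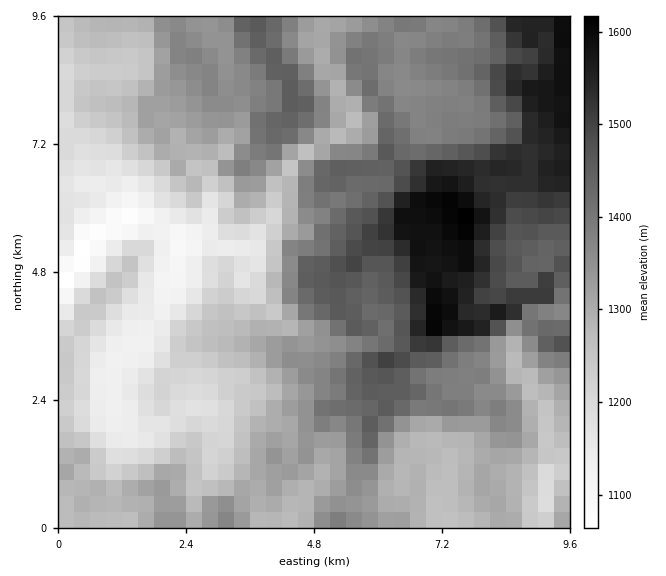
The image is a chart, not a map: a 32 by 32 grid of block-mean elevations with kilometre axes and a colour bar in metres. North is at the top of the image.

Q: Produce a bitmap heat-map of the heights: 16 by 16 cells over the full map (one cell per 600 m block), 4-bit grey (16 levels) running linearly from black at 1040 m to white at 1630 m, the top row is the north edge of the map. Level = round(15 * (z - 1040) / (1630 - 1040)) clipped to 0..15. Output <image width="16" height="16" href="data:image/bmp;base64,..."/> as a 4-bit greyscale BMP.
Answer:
<image width="16" height="16" href="data:image/bmp;base64,Qk32AAAAAAAAAHYAAAAoAAAAEAAAABAAAAABAAQAAAAAAIAAAAATCwAAEwsAABAAAAAAAAAAAAAAABEREQAiIiIAMzMzAERERABVVVUAZmZmAHd3dwCIiIgAmZmZAKqqqgC7u7sAzMzMAN3d3QDu7u4A////AGZneGaIdmdlZWdWd3hmZ2VkNVV3eXZndUM0RWeamIh2UjRFZ5q5mGdTJFZ4iruoekQzVmeartypJUI0Wbq93LsTQjNJq87sujEiNUer3u27MyRWZ6q+7c1DVmiHmqvM3UVnd6l3qZnNVmeImniYmt5VWIipeZmazWZoiah4mZrd"/>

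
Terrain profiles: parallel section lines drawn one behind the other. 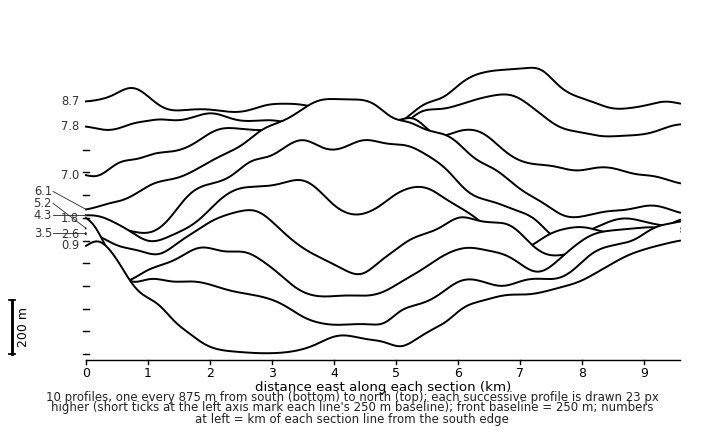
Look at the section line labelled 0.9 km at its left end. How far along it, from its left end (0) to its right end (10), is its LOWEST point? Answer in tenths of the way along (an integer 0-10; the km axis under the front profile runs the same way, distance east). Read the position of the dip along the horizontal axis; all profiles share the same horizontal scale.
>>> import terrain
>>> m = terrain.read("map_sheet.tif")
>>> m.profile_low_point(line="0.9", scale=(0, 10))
3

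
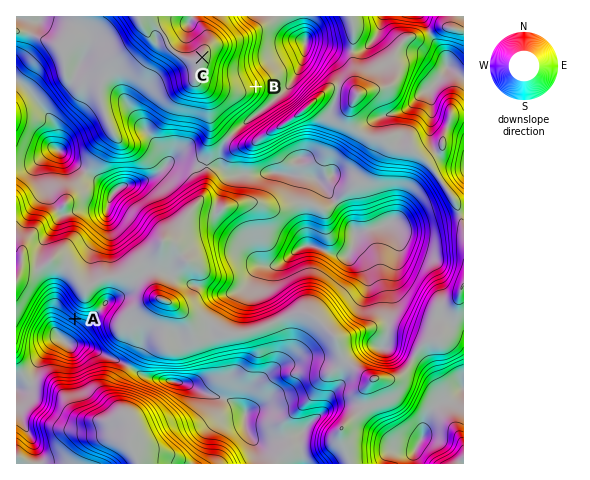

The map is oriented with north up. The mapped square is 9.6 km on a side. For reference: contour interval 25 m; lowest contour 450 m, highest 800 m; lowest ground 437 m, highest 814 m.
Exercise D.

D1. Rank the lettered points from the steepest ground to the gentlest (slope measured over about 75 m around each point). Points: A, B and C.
A B C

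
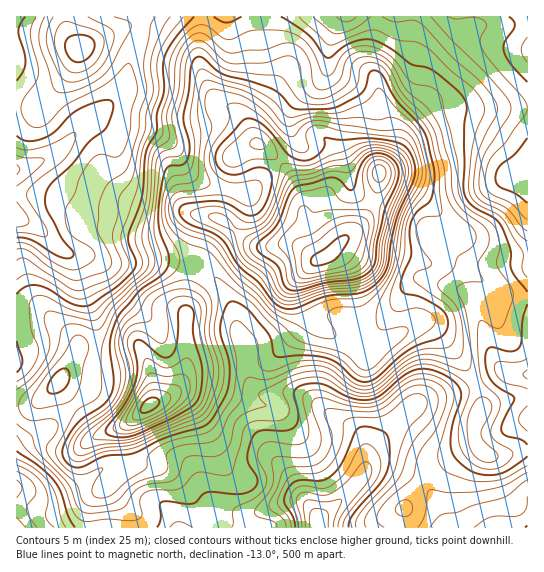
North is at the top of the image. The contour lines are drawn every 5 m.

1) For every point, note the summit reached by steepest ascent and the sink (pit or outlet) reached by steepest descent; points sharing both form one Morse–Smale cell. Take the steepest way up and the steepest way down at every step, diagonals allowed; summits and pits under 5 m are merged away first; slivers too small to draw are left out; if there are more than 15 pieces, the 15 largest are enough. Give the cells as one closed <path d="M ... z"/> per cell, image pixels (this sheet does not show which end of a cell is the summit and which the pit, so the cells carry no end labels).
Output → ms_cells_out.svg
<path d="M195 264l-3 1-1 4-6 29 2 67-4 14-7 11-13 9-8 4-3-1 1-19-4-17-6-15-6-4-31 6-11-1-4 35-3 6-12 10 0 3 15 20 8 7 29-10-3 4 3 36 15 2 8 6 2 7 2 17 2 6 16 14 5 13 140 0 2-10 14-11 27-29 4-9-1-30-11-12-16-8-24-19-11-5-40 0-10-9-5-16-2-23-8-16-6-29-16-25-10-9z"/><path d="M279 161l-29 31-21-2-9 28-11-1-5 5-12 41 17 8 11 12 11 19 6 29 8 16 2 23 5 16 10 9 40 0 11 5 24 19 16 8 11 12 2 25 5-17 40-40 26-11 28-7 9-4 1-3-22-33-12-16-14-10-9 0-8 4-44 32-23-19-22-11-10-10-11-22-1-16 4-7 17-16-8-12-7-19-5-34-9-18z"/><path d="M346 243l-5 0-10 10-16 8-16 20 2 20 10 18 10 10 22 11 24 19 43-32 8-4 9 0 8 4 18 22 16 22 6 13 24-12 16 3 13-1-1-77-28-2-21-18-27-13-22 0-28-9-38-3z"/><path d="M527 16l-151 1 0 12-7 25 0 12 8 16 4 29 6 18-2 14-5 19 1 9 15-17 11-19 20-18 14-8 87-2z"/><path d="M527 108l-86 1-14 8-20 18-11 19-17 19 7 7 19 7 20 12 38 38 38 18 26 1z"/><path d="M102 120l-12 0-5 3-27 29-20 11-21 6-1 24 33 3 38 20 28 3 32 12 15-2 23-14 16 0 19 3 9-29-24-6-12-7-12-14-6-15-16-12-14-6-27-2z"/><path d="M202 16l-60 0-2 21-8 16-11 38-10 12-22 16 13 1 16 7 27 2 14 6 16 12 6 15 12 14 12 7 24 6 6-34 10-7 12-5-4-4-10-22-8-8-16-6-8-10-8-16-4-15 0-16 4-17z"/><path d="M79 255l-8 0 5 7 9 33 10 23 0 33 11 2 27-6 6 1 9 14 4 15 0 25 3 1 14-7 11-11 7-20-2-67 7-33-2-2-23-3-61 3-16-7z"/><path d="M141 16l-74 1 1 16 12 16-16 32-23 26-25 2 1 60 21-6 20-11 29-32 29-22 8-12 5-25 11-24z"/><path d="M326 72l-5 9-18 14-8 10-6 14 6 24-15 18 20 32 5 34 7 19 9 13 10-6 32-31 9-16-1-5-12-5-8-10-6-27-5-13 3-31-14-26z"/><path d="M342 16l-83 1 1 61-7 16-8 12-1 8 9 25 26 22 16-18-6-20 2-10 8-14 16-12 9-10 4-11 3-28z"/><path d="M375 16l-32 0-3 3-9 19-4 32 0 11 2 8 14 26-3 31 5 13 6 27 3 6 19 11 4-13 3-28 7-28-10-52-8-16 0-12 7-25z"/><path d="M21 193l-5 1 0 23 2 2 20 9 24 23 9 4 19 1 16 7 61-3 24 4 12-39 6-8 3 0-27-2-23 14-15 2-32-12-28-3-38-20z"/><path d="M477 447l-19 6-29 19-8 7 0 3 18 23 6 16 0 6 82 1 1-77-9 0-17 5-12 0z"/><path d="M75 404l-28 25-20 10-11 8 1 42 9 2 15 6 9 0 32-13 27-19 19-2-3-18 0-18 3-4-29 10-8-7z"/>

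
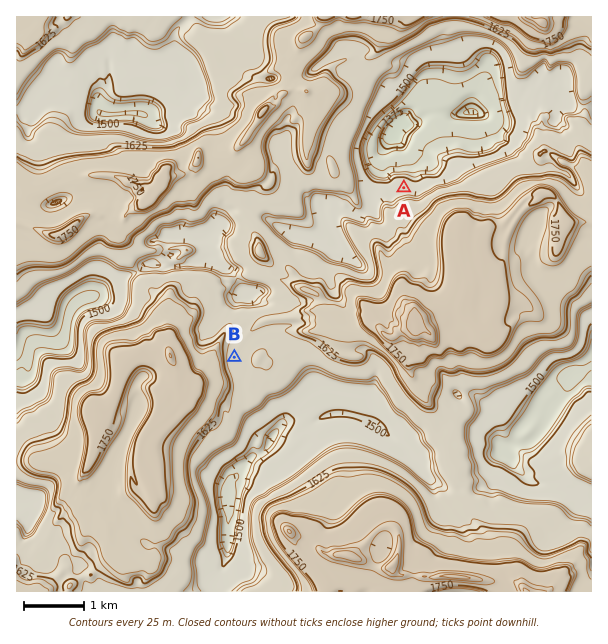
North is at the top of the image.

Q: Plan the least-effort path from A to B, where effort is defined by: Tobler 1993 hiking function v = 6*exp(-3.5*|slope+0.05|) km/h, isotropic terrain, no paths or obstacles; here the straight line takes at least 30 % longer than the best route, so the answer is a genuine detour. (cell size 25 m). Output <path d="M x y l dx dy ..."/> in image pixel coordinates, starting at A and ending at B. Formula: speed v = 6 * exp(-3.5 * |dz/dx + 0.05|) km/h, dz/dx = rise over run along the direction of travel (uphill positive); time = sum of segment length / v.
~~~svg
<path d="M404 188l-24 12-3 3-12 6-2 1-3 2-1 0-9 4-6 0-3 2-2 1-1 3-24 24-3 2-12 0-3 1-8 15-1 2-2 3 0 1-6 12 0 5-6 12 0 3-1 3-20 19-16 32-2 1"/>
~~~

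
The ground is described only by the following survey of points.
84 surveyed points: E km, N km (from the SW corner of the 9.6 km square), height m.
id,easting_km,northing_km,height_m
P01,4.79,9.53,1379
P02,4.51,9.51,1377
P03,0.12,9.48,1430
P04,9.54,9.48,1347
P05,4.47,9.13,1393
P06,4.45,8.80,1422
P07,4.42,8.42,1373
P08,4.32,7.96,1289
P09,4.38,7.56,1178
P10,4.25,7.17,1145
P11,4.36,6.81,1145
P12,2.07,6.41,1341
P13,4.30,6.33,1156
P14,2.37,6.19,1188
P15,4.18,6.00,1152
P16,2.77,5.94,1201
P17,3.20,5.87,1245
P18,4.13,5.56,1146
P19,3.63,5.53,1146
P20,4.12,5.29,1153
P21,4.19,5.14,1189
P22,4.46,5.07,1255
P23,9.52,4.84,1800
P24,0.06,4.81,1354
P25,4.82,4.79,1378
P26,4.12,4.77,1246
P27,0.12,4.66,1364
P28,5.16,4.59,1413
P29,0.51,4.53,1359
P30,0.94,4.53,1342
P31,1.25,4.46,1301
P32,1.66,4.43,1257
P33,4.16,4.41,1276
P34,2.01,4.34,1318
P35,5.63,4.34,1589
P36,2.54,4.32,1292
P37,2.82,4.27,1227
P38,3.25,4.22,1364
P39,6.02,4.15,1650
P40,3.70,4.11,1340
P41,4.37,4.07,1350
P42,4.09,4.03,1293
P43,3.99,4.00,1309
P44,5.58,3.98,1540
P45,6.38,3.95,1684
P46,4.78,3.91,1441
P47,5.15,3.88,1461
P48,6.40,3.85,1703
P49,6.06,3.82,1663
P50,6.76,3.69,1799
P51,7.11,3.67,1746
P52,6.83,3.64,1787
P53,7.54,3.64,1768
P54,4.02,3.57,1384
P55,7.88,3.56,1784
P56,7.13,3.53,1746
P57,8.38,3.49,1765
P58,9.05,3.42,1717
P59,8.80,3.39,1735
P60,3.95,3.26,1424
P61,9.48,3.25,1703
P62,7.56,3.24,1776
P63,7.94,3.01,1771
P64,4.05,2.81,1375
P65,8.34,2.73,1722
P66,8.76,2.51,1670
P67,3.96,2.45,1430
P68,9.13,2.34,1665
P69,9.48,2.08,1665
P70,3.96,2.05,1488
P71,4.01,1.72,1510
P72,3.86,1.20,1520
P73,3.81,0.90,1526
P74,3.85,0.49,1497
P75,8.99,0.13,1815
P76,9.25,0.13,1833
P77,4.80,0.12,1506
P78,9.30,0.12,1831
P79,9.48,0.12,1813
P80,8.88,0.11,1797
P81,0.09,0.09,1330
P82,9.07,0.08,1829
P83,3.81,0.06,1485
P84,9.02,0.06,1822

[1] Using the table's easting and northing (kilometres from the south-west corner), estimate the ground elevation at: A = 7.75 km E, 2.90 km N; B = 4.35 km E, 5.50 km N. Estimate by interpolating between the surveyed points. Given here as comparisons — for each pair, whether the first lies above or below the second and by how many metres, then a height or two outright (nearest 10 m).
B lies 570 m below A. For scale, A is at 1740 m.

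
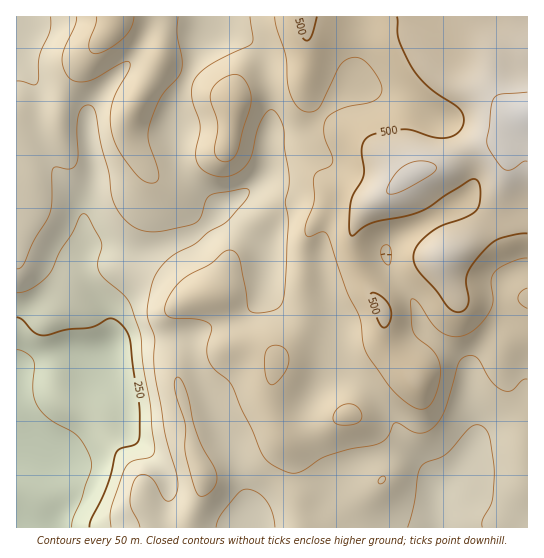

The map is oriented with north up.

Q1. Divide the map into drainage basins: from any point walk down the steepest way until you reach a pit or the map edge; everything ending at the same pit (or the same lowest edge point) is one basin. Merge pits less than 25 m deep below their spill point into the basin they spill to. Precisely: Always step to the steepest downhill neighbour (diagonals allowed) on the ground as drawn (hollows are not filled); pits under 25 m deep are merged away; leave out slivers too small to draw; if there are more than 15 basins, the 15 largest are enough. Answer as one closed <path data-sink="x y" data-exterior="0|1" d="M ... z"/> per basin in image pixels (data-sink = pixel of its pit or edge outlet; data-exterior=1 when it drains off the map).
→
<path data-sink="17 527" data-exterior="1" d="M527 16l-221 0 2 47-3 12-11 8-25 2-22 6-8 4-6 8-7-7-53-25-13-10 2-45-45 0-5 13-16 17-24 32-11 24-3 18-29 0-7-3-4-6-2 0 1 417 170 0 17-45-1-10-10-22-2-24-14-48 2-6 10-8 20-5 25-15 17 0 20 8 5 5-5 32 2 23 6 16 4 6 14 1 22-7 30-14 14-20 24-20 15-6 11 7 8-25 30-37 5-11-1-10 4 6 4 1 54 0 11-3z"/><path data-sink="441 490" data-exterior="0" d="M457 296l-1 7-5 11-30 37-8 19 1 7-8-6-11 0-21 13-11 11-14 20-30 14-22 7-13 1 7 9 2 9 2 23 10 50 223-1 0-229-11 2-54 0z"/><path data-sink="246 527" data-exterior="1" d="M251 345l-21 2-11 8-10 5-20 5-10 8-2 6 14 48 1 19 12 31-1 13-14 29 0 9 115-1 0-9-9-40-3-28-4-9-9-12-7-23-1-16 5-32-5-5z"/><path data-sink="211 26" data-exterior="0" d="M305 16l-142 0-3 45 13 10 53 25 7 7 6-8 8-4 22-6 25-2 11-8 3-12 0-21z"/><path data-sink="17 25" data-exterior="1" d="M115 16l-99 1 0 93 6 7 15 4 22-2 2-17 11-24 24-32 16-17 4-8z"/>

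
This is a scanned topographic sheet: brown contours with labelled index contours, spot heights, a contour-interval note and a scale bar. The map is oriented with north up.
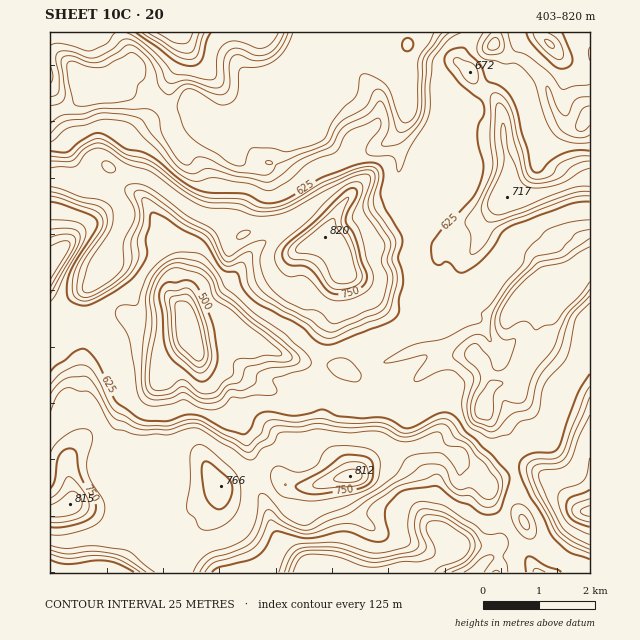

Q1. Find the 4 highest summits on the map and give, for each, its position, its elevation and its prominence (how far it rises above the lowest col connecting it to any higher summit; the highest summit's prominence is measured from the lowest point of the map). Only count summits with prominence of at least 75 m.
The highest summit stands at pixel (325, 237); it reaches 820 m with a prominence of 417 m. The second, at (70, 504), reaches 815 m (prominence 202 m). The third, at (350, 476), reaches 812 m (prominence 100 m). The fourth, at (507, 197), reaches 717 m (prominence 103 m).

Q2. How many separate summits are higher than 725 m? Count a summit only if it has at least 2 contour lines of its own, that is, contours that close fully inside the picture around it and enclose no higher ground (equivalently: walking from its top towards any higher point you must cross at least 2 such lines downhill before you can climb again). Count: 3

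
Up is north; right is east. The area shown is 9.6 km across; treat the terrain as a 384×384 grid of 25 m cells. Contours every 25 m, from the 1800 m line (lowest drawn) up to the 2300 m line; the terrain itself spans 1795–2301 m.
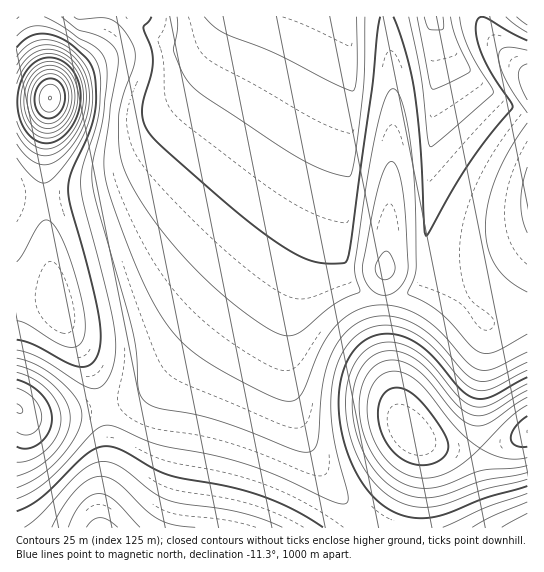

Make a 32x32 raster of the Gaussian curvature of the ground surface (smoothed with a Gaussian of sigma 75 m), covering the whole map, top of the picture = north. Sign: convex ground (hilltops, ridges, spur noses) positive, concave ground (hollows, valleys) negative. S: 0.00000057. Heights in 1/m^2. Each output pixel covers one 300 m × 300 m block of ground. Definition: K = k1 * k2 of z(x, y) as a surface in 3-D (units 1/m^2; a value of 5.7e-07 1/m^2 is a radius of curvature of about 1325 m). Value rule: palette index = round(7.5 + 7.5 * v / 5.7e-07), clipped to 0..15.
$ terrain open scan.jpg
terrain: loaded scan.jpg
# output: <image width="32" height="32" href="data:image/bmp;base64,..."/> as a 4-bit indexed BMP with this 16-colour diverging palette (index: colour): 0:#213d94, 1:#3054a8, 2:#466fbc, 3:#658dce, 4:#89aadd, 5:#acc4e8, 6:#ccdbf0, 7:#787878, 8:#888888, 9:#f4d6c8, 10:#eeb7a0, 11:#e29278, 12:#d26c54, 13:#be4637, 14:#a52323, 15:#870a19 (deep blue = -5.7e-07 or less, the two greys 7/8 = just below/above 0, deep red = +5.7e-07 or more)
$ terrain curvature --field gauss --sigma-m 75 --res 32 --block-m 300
<image width="32" height="32" href="data:image/bmp;base64,Qk12AgAAAAAAAHYAAAAoAAAAIAAAACAAAAABAAQAAAAAAAACAAATCwAAEwsAABAAAAAAAAAAlD0hAKhUMAC8b0YAzo1lAN2qiQDoxKwA8NvMAHh4eACIiIgAyNb0AKC37gB4kuIAVGzSADdGvgAjI6UAGQqHAHd4iIiIh3d3d3d3d3d3iId3eIiHiId3d3d3d3d3d4h3d3iIh3iHd3d3d3d3iIh3d3d4iId4h3d3d3d3eIiId3h4h3d3eId3d3h3d4iIh3d4iId3eIh3d3eId3iIiId3eIiHd3iId3d3iHd4iIiHd3iYh3d4iHd3eIh3eIiId3d4iHd3eId3d3iHd3iIiIeIiId3d3d3d3eIh3d4iIiIiId3eId3d3d4iId3eIiIeIiHd4iHd3d3iIiHd3eIh3eIh3eIh3d3iIiIh3d3d3d3iId4iId3d4iIiId3d3d3d3iHeIiHd3iIiIiHd3dmeHd3d3iIh3d4iIiIiHeHiId3d3d4iId3d4iIiIiIeIiHd3d3eIiHd3d4iIiIiId3eHd3d3d3h3d3d3iIiIiHd3d3d3d3d3h3d3d3d3d3d4iHd3d3d3eIh3d3d3d3d3eIh3d3d3d3iIh3d3d3d3d4iId3d3d2Z3iId3d3d3d3d4iHd3d3ZmZ4iId3d3d3d4iIh3d3d2d2d3iIh3d3d3d4eId3d3d6uGeIiId3d3d3iHiHd3d4j/p3iId3d3d3d4h3h3d4iI76Z3h3d3d3d3eId4d3iId5uFZ3d3iHd3d3iHeHeHh3ZnZneHeHd3d3d4h3h4eId2Znd3h4d3d3d3eId3h3h3d2eHd3d3d3d3d3d4d4eId4"/>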